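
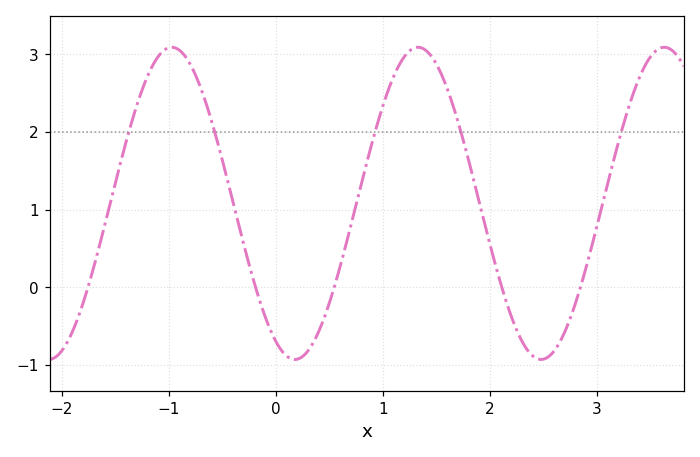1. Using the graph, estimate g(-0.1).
-0.384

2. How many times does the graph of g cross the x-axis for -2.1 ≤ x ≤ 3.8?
5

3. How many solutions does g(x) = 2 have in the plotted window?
5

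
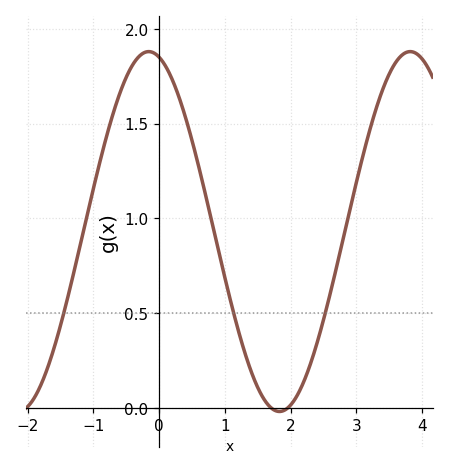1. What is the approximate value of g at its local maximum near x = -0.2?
1.9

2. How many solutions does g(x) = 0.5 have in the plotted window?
3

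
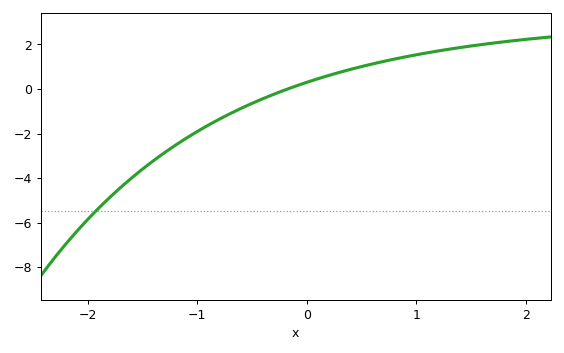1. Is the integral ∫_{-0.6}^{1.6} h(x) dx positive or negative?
positive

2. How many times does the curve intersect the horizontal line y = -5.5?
1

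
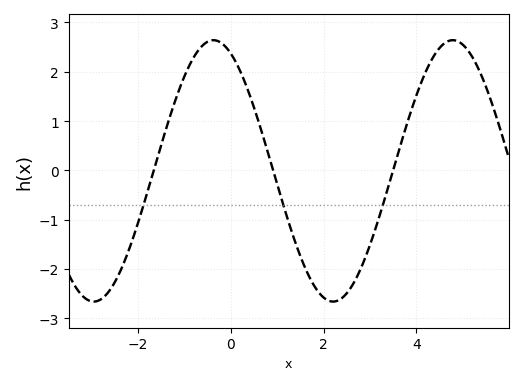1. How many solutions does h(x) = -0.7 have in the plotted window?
3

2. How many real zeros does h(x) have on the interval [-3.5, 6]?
3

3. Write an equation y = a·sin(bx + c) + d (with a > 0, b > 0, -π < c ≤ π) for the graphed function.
y = 2.65sin(1.22x + 2.02) - 0.01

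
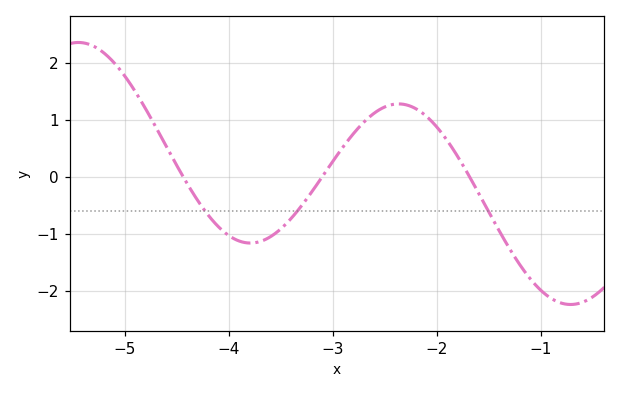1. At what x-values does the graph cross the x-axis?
-4.4, -3.1, -1.7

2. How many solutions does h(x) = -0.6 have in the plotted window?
3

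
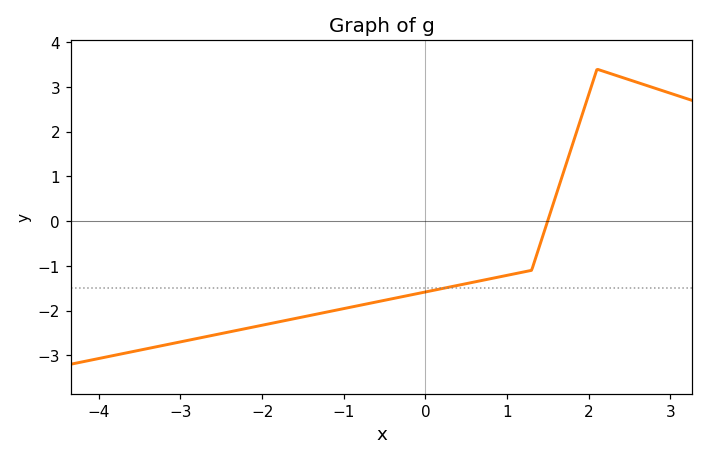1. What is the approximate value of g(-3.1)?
-2.7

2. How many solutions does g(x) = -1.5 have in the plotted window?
1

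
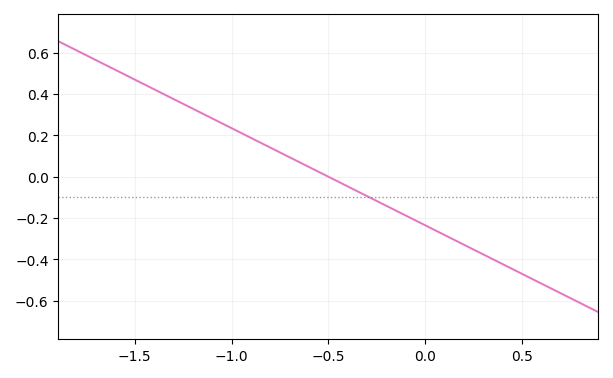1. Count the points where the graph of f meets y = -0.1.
1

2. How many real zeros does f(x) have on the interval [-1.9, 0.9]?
1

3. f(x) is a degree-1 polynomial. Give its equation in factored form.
y = -0.47(x + 0.5)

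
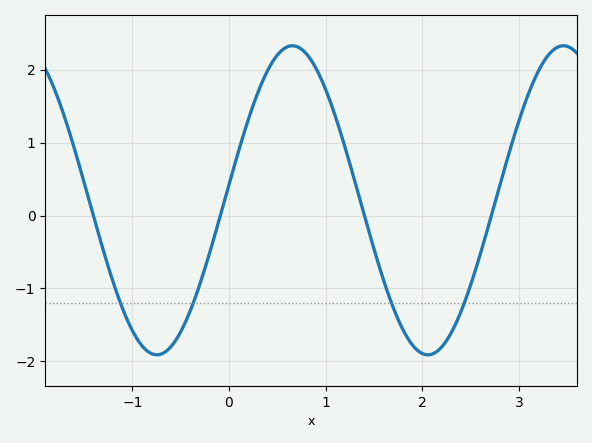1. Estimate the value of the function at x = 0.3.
1.69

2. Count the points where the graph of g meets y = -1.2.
4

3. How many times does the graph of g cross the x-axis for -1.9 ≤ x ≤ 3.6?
4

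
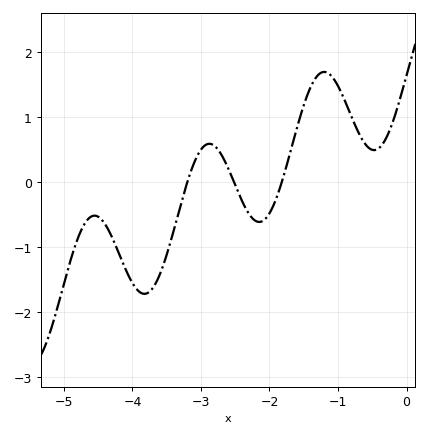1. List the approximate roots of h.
-3.2, -2.52, -1.82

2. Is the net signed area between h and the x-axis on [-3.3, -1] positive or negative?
positive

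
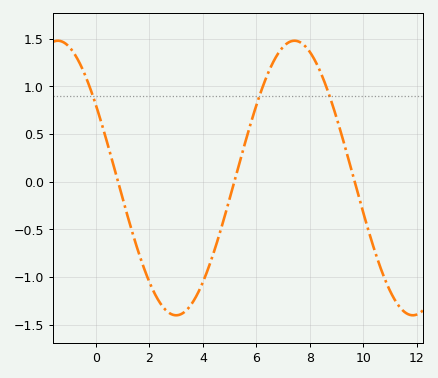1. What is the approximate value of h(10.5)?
-0.8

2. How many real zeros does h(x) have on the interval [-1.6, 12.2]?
3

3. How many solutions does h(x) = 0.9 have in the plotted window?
3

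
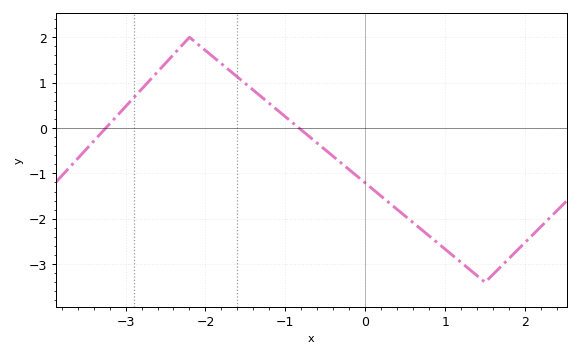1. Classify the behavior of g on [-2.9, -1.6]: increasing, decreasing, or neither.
neither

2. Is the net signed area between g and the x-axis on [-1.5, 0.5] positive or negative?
negative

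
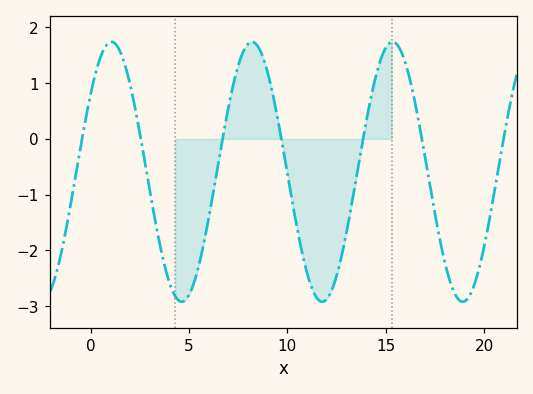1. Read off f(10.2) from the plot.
-1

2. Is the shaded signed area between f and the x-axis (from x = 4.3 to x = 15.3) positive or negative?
negative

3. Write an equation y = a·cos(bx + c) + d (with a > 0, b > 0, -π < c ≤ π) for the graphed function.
y = 2.33cos(0.88x - 0.93) - 0.59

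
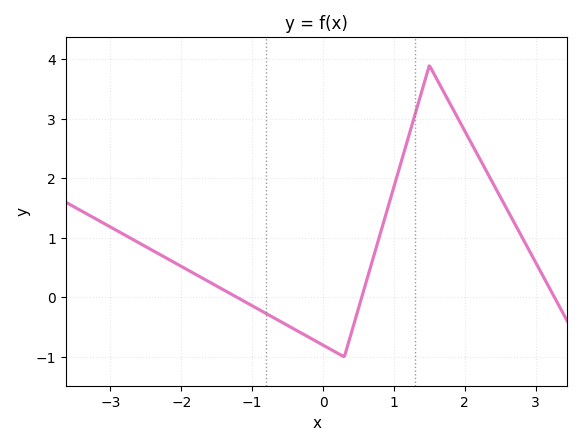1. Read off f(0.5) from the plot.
-0.183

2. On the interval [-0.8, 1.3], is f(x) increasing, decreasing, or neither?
neither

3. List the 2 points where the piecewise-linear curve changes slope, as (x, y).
(0.3, -1); (1.5, 3.9)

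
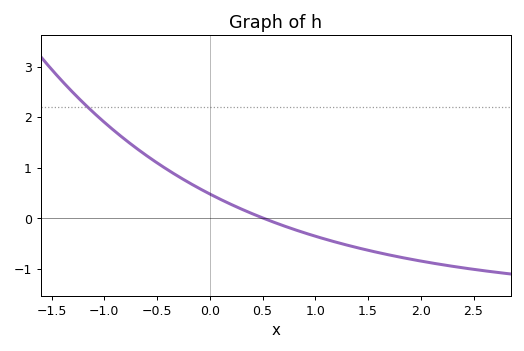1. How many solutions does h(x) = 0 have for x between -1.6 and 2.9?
1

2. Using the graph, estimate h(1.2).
-0.475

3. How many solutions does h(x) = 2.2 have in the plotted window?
1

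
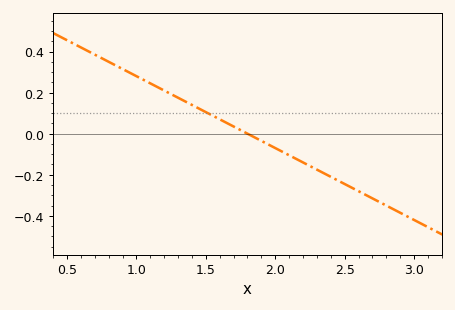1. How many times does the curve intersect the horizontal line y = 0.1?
1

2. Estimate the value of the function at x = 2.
-0.06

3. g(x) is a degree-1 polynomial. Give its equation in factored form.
y = -0.35(x - 1.8)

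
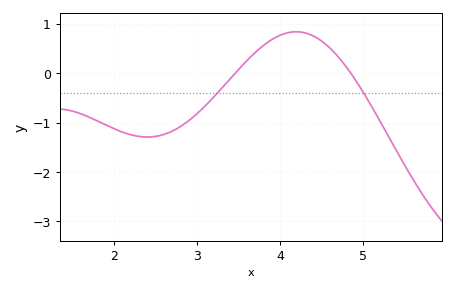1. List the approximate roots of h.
3.5, 4.9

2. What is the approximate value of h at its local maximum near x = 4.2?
0.8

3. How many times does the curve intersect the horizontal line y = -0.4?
2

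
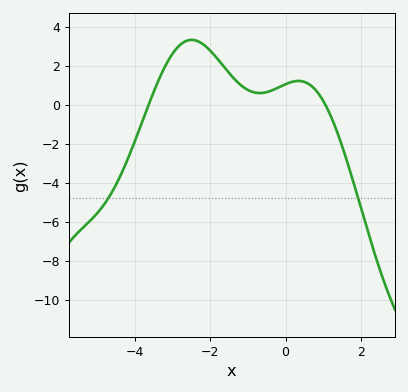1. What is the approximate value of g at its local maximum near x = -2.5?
3.32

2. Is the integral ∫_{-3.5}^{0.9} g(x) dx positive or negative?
positive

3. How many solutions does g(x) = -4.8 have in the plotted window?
2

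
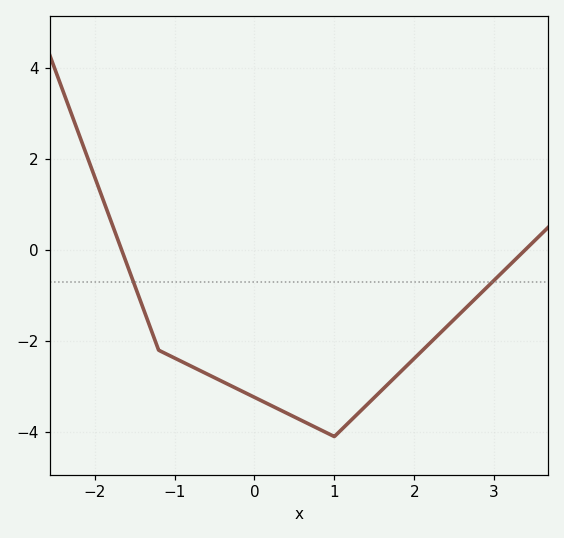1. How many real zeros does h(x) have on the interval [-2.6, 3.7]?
2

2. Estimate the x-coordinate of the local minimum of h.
0.998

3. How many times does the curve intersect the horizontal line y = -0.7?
2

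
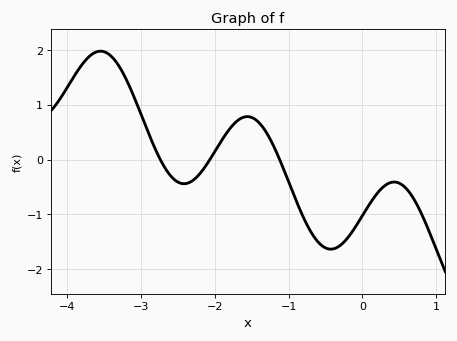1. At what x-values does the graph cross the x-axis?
-2.74, -2.07, -1.12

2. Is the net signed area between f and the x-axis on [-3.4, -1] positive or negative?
positive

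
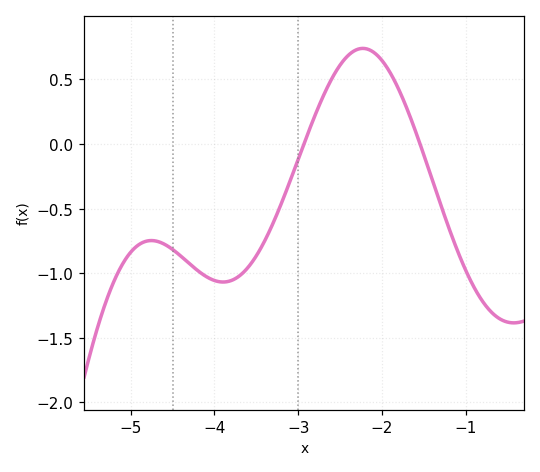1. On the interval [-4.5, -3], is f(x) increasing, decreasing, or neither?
neither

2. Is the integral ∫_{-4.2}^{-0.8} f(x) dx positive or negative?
negative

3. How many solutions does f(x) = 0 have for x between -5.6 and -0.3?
2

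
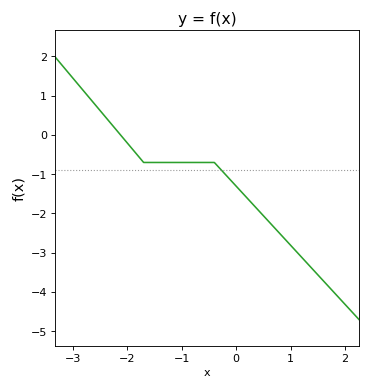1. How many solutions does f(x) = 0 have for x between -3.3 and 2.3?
1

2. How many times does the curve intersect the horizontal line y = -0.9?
1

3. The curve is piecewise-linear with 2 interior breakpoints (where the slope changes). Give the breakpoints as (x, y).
(-1.7, -0.7); (-0.4, -0.7)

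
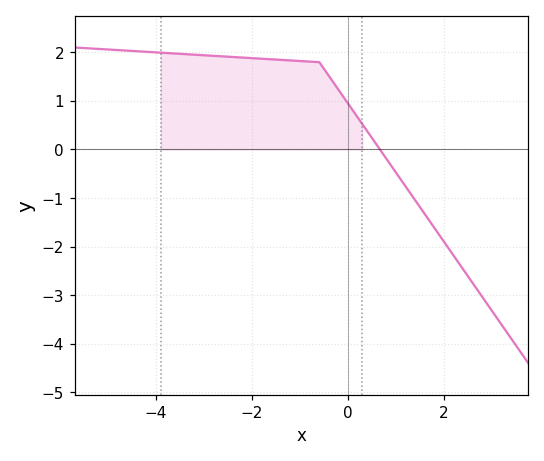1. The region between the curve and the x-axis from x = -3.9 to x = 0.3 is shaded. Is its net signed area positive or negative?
positive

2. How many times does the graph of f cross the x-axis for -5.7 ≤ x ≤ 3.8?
1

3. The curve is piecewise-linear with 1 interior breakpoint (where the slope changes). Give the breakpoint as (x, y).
(-0.6, 1.8)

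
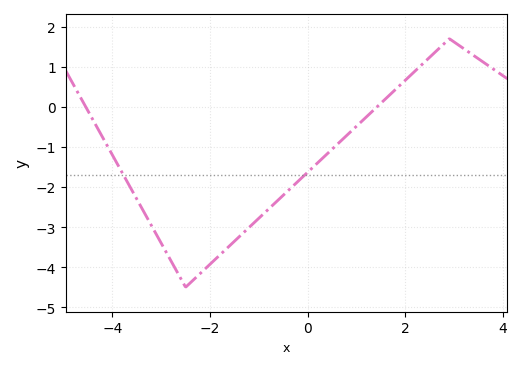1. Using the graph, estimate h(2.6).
1.36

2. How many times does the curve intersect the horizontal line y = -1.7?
2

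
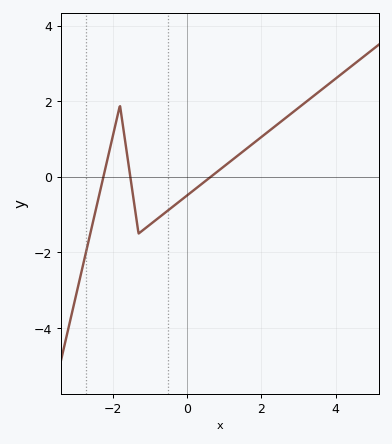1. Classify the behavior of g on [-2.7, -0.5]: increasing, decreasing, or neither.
neither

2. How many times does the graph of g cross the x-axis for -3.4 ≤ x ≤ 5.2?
3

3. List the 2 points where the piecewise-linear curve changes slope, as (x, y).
(-1.8, 1.9); (-1.3, -1.5)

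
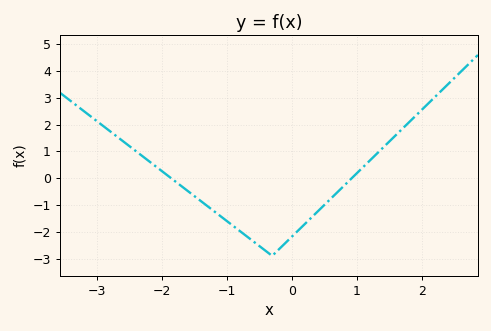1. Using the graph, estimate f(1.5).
1.37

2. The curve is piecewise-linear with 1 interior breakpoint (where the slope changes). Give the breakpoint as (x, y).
(-0.3, -2.9)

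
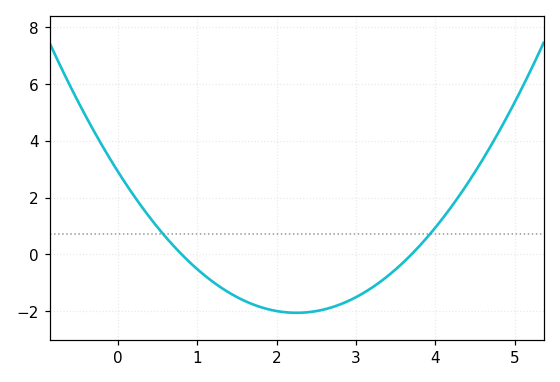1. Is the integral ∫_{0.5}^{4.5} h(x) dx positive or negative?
negative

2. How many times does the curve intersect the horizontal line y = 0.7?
2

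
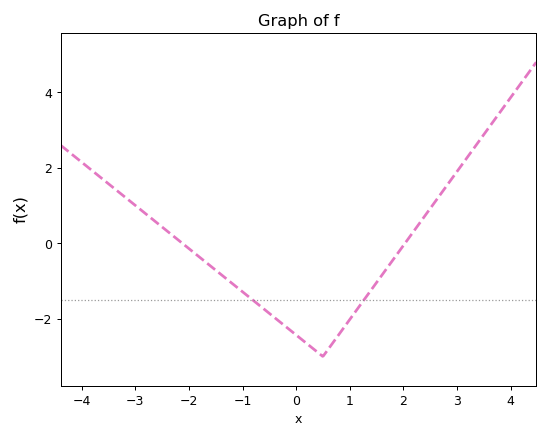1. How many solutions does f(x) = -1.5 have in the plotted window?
2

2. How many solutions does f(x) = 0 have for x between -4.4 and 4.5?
2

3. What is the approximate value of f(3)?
1.8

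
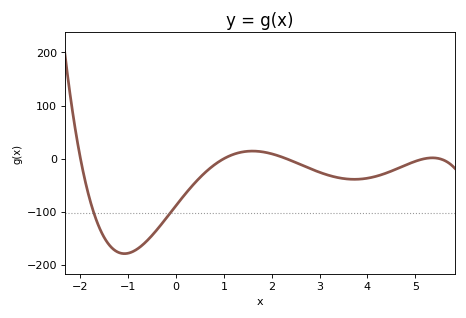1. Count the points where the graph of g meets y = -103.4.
2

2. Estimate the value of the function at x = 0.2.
-70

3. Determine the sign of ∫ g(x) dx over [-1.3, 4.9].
negative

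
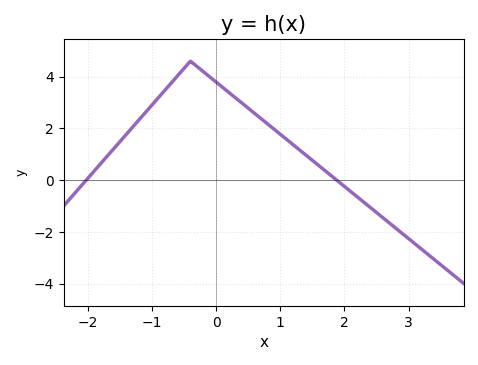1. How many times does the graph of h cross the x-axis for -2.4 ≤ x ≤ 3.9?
2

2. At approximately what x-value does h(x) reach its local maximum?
-0.398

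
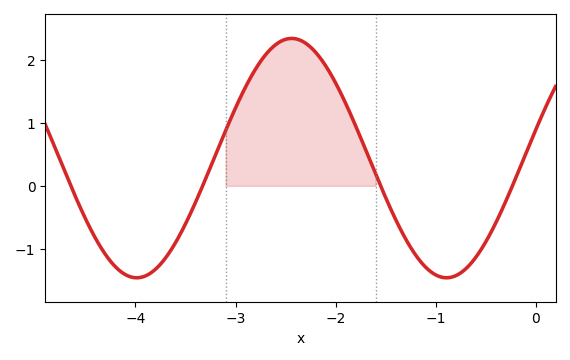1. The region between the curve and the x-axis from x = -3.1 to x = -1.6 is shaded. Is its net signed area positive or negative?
positive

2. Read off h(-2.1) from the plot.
1.91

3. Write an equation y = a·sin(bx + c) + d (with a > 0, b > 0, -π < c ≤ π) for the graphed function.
y = 1.9sin(2.03x + 0.24) + 0.44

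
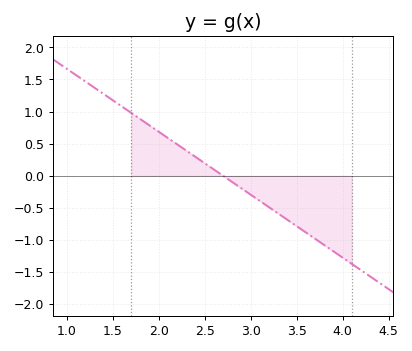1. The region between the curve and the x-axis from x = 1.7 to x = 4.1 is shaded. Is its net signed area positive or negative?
negative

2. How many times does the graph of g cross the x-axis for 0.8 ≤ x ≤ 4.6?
1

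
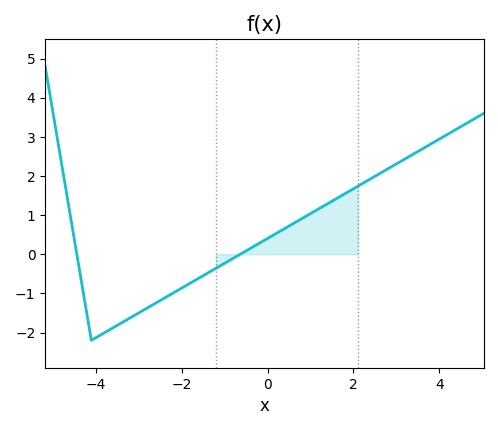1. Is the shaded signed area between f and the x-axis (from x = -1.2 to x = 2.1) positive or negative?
positive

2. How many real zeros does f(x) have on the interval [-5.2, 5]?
2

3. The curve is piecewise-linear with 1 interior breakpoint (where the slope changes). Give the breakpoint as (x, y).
(-4.1, -2.2)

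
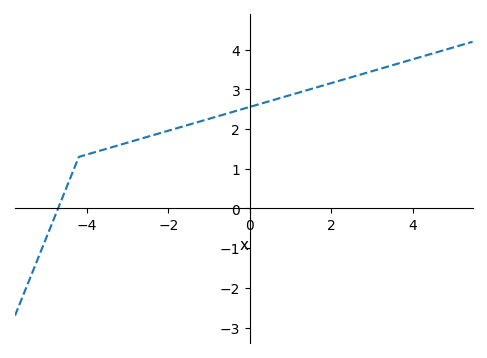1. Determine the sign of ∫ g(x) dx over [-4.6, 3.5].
positive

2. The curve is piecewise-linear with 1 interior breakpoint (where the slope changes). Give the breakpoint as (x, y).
(-4.2, 1.3)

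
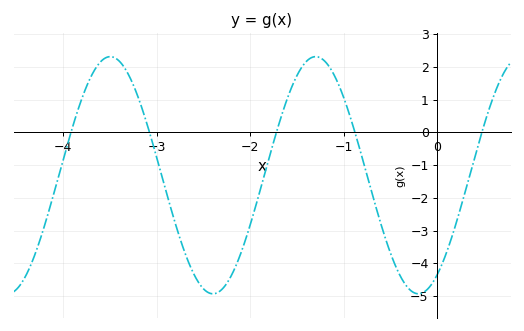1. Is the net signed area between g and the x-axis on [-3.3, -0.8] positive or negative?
negative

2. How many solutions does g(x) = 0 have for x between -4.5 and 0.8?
5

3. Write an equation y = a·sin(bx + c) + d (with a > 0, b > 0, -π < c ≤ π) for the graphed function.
y = 3.62sin(2.86x - 0.99) - 1.31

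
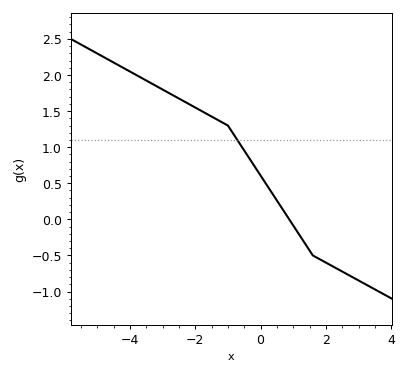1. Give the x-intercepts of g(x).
0.8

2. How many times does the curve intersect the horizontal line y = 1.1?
1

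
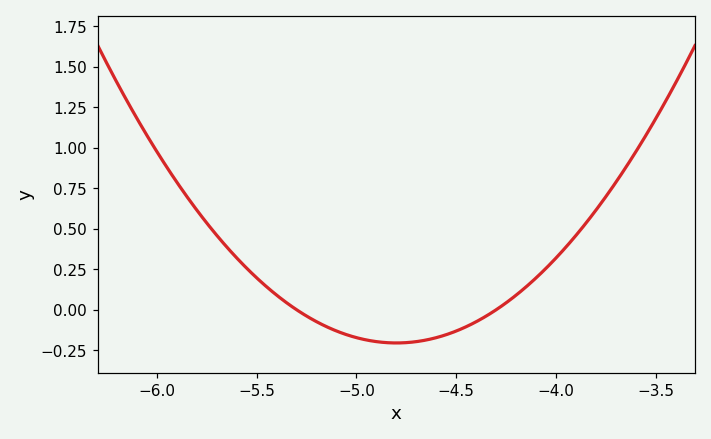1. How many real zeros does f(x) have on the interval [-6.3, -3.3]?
2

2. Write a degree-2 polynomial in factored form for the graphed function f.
y = 0.82(x + 5.3)(x + 4.3)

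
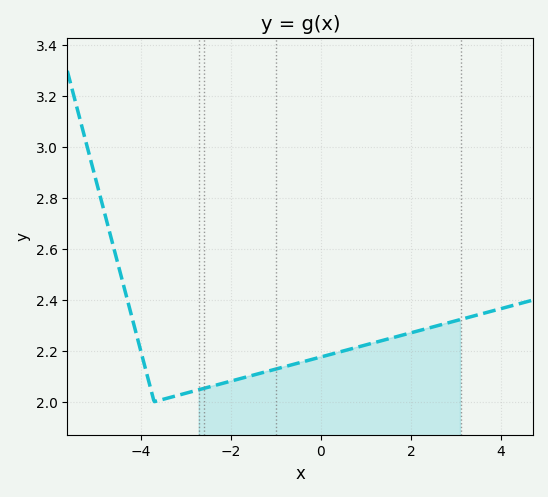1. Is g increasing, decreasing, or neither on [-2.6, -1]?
increasing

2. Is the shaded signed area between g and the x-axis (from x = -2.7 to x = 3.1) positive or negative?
positive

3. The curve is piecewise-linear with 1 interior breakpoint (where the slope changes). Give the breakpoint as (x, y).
(-3.7, 2)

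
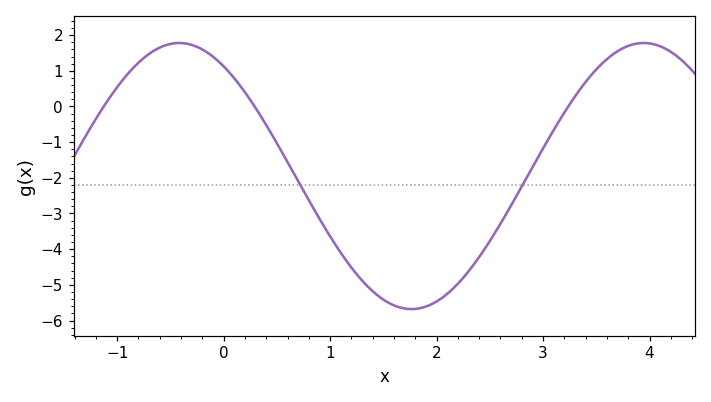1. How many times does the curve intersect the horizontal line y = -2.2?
2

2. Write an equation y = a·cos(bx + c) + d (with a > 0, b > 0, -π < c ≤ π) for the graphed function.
y = 3.73cos(1.4x + 0.6) - 1.95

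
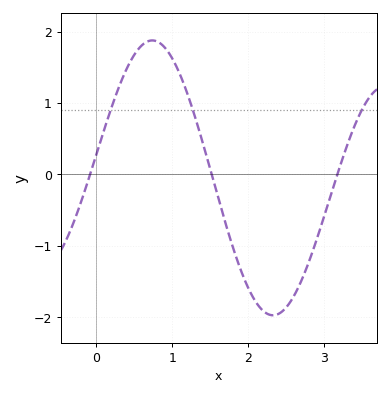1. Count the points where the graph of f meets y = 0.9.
3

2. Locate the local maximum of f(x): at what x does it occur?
0.737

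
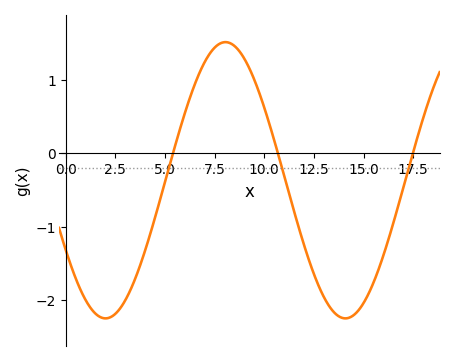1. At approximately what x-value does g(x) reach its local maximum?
8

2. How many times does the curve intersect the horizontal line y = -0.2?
3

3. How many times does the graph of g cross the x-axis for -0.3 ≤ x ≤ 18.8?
3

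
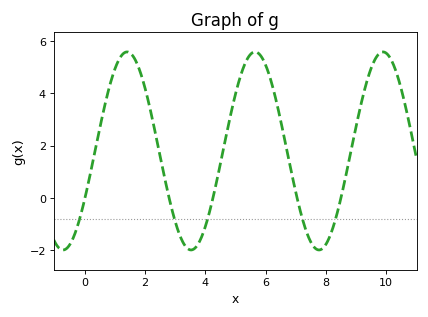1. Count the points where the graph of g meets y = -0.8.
5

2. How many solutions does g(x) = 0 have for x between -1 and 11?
5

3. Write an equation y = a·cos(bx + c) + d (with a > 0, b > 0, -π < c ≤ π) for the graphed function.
y = 3.79cos(1.48x - 2.08) + 1.8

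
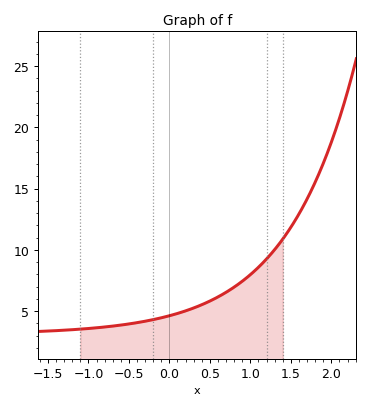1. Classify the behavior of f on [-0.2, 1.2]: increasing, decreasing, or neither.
increasing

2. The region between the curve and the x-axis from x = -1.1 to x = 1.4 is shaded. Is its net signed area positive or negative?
positive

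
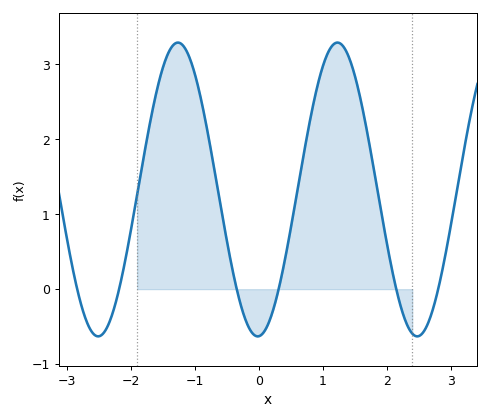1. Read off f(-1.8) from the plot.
1.8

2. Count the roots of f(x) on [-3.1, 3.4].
6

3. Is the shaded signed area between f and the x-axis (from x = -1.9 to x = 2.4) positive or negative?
positive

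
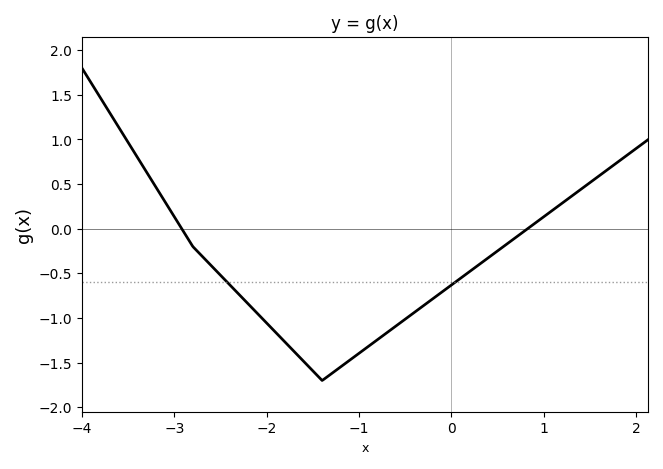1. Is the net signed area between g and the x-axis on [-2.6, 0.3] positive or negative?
negative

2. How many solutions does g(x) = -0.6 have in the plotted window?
2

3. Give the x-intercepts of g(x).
-2.92, 0.824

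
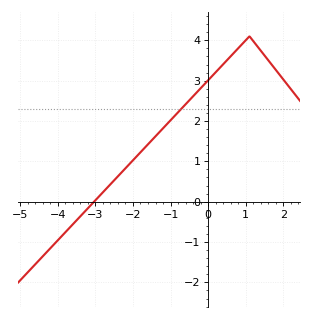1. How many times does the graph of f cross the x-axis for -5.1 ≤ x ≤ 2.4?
1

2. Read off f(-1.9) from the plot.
1.1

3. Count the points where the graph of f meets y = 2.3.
1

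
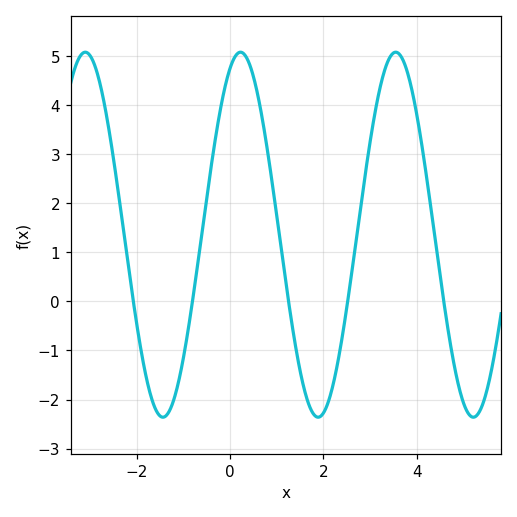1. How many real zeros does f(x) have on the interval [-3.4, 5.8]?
5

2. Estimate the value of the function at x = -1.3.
-2.24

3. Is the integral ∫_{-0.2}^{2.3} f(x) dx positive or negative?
positive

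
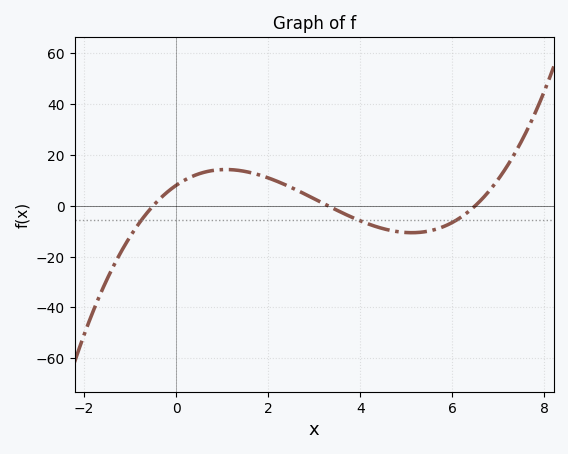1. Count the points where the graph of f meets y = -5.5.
3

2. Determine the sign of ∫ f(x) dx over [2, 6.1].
negative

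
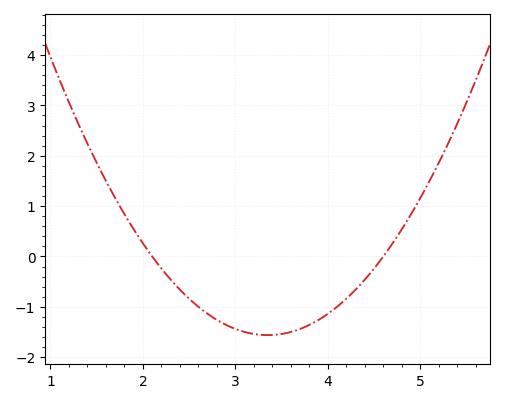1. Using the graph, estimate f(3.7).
-1.44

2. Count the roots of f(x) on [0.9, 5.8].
2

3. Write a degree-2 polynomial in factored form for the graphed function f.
y = 1(x - 2.1)(x - 4.6)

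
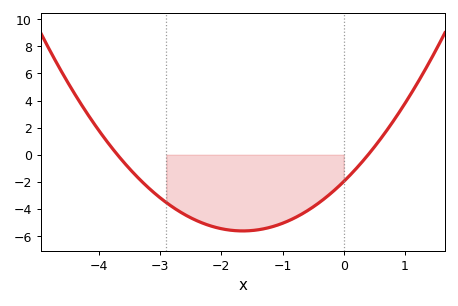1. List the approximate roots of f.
-3.7, 0.4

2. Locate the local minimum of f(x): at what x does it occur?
-1.7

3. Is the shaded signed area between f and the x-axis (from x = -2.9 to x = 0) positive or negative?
negative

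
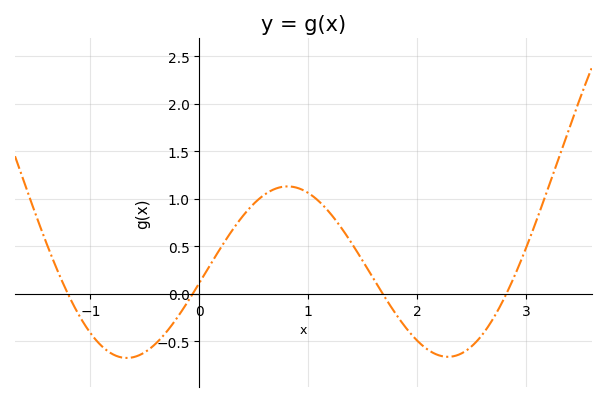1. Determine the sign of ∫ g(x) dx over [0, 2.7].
positive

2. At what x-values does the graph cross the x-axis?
-1.2, -0.1, 1.7, 2.8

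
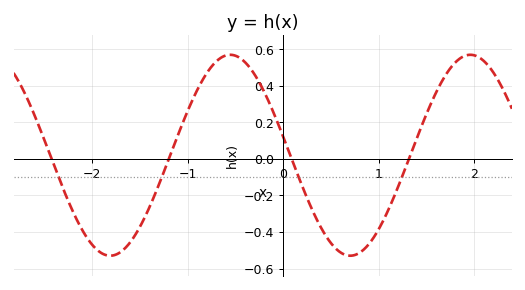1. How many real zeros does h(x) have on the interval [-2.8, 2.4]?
4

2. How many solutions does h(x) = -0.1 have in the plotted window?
4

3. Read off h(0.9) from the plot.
-0.465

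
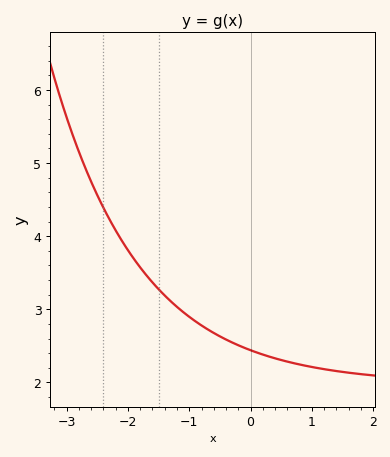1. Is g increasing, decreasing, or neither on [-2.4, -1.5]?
decreasing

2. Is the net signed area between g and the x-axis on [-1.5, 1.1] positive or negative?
positive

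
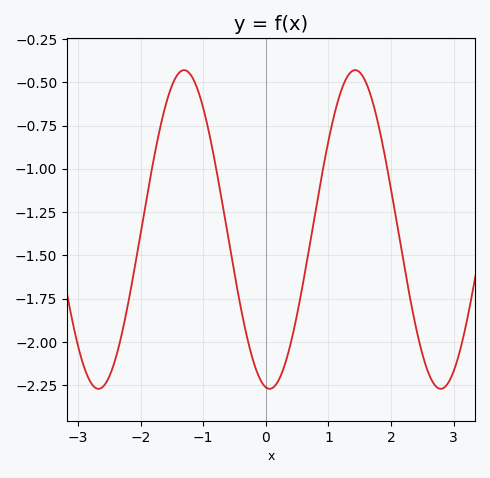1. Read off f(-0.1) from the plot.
-2.2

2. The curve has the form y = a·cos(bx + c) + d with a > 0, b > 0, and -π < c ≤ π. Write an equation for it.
y = 0.92cos(2.3x + 3) - 1.35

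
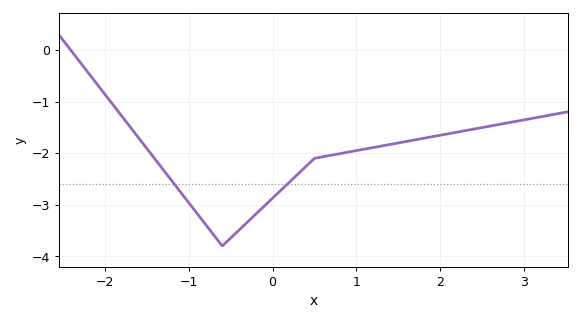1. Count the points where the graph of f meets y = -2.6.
2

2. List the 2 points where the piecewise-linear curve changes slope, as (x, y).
(-0.6, -3.8); (0.5, -2.1)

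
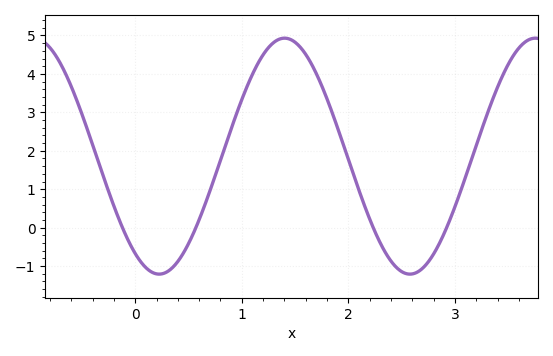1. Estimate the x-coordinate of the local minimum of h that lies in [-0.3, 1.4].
0.224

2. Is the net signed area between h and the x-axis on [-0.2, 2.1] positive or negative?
positive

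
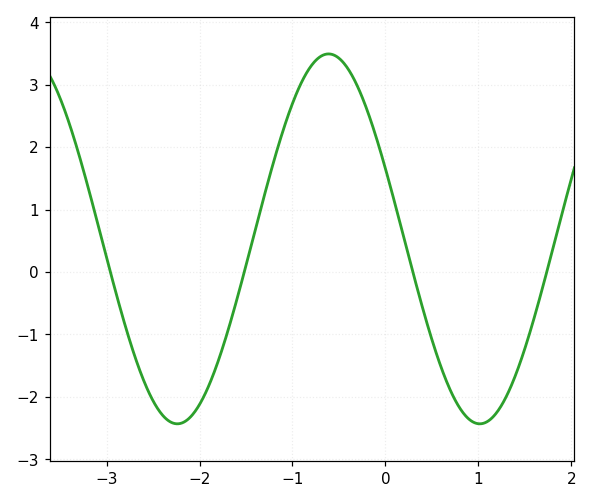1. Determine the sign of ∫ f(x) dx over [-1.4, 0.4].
positive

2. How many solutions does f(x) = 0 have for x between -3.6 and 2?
4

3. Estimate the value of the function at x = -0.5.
3.4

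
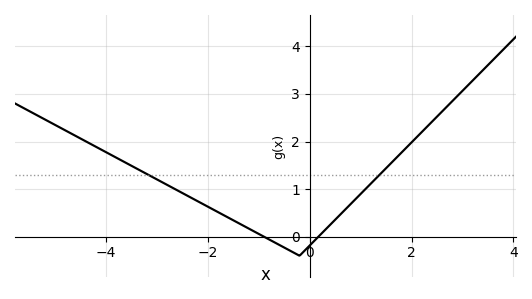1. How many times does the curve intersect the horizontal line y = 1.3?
2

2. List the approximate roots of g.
-0.8, 0.2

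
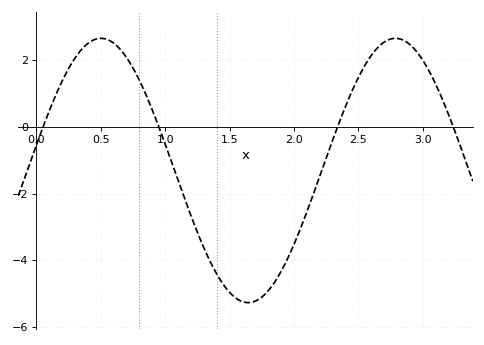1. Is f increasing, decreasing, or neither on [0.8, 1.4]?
decreasing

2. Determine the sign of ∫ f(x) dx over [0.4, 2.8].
negative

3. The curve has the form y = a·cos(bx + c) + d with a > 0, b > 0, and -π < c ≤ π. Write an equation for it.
y = 3.96cos(2.75x - 1.38) - 1.31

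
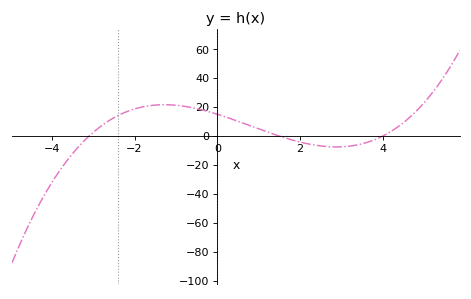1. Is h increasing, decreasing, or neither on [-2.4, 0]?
neither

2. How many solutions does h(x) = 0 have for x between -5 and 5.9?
3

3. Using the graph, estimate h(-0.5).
19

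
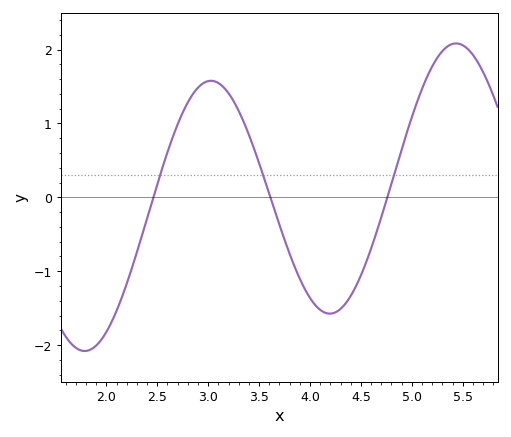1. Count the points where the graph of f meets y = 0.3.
3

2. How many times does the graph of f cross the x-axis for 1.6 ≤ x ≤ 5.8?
3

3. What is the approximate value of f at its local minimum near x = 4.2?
-1.57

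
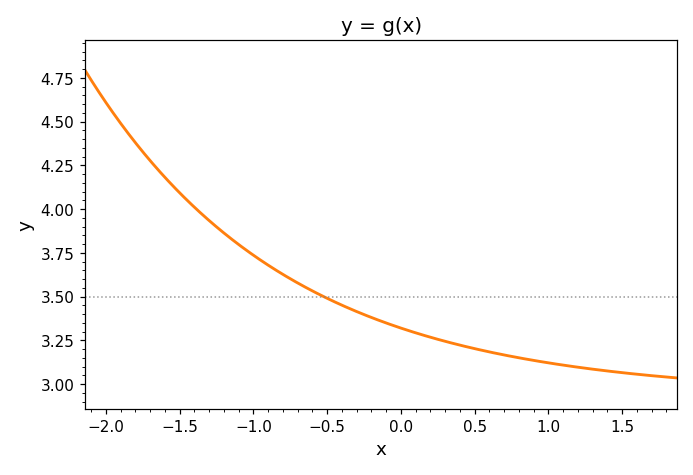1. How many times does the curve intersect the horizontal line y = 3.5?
1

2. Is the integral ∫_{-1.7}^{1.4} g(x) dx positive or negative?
positive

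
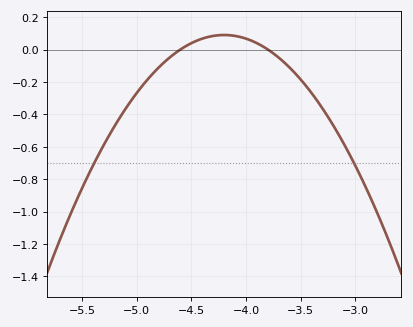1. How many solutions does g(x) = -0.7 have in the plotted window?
2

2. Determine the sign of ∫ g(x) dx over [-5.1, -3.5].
negative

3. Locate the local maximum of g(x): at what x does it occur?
-4.2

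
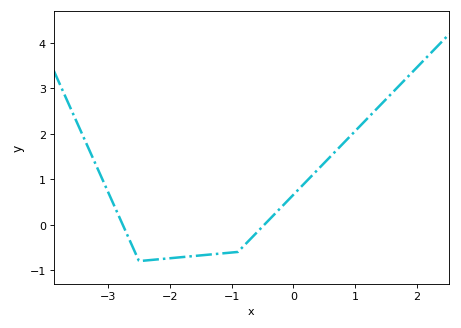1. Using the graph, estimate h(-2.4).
-0.8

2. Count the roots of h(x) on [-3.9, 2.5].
2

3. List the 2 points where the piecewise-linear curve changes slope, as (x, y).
(-2.5, -0.8); (-0.9, -0.6)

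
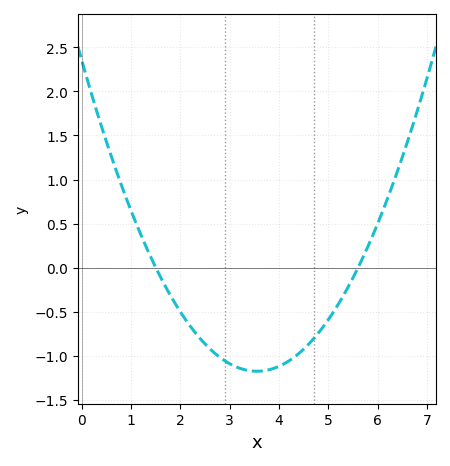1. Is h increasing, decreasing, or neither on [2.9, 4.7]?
neither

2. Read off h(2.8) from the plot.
-1.02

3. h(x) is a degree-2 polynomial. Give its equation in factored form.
y = 0.28(x - 1.5)(x - 5.6)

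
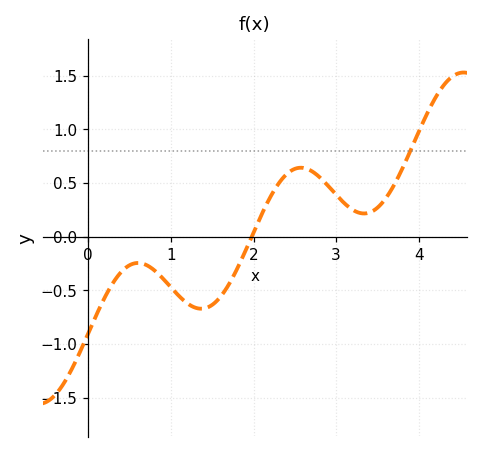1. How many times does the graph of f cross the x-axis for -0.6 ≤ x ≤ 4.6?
1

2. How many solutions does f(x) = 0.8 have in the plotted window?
1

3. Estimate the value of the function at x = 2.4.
0.6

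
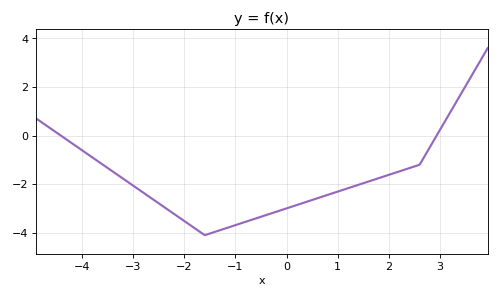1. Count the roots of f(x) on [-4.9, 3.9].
2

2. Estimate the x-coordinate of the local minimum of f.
-1.6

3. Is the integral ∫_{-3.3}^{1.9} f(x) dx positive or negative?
negative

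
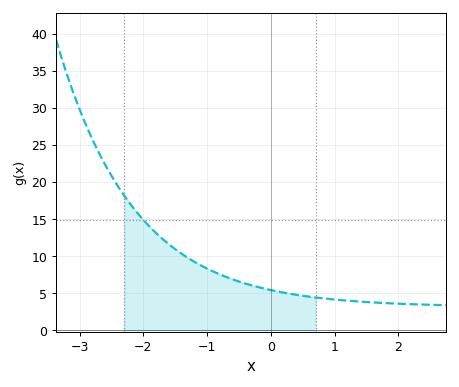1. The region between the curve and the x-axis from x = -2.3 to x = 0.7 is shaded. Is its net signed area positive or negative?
positive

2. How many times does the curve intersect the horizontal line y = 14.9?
1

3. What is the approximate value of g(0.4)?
4.8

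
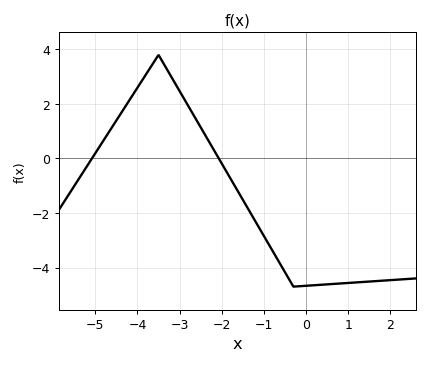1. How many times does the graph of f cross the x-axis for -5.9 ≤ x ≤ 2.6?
2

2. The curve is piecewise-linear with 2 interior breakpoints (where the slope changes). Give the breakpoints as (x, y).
(-3.5, 3.8); (-0.3, -4.7)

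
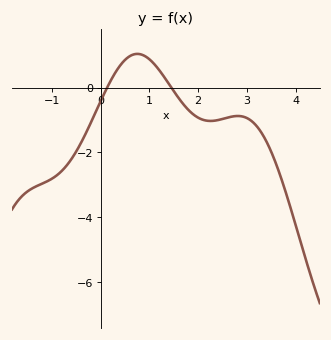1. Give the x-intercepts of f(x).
0.132, 1.45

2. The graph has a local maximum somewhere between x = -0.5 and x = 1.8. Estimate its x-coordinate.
0.751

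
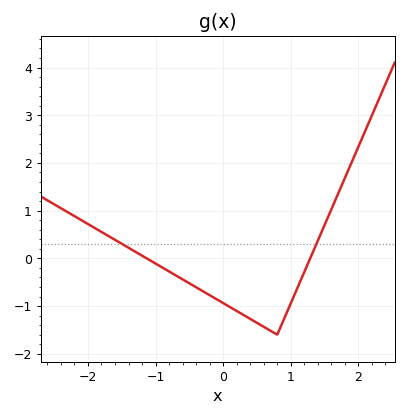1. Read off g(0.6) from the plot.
-1.43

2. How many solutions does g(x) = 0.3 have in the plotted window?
2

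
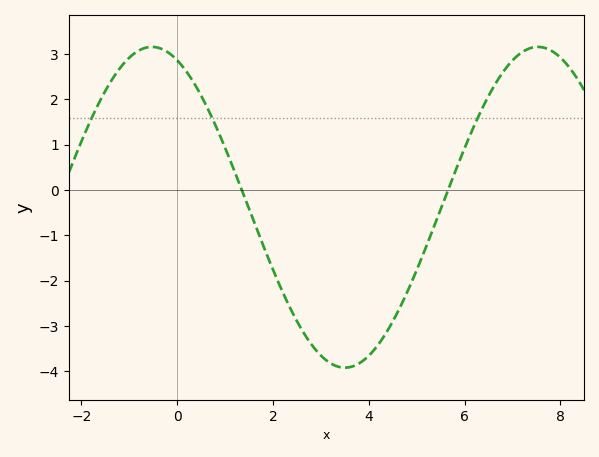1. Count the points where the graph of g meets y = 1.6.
3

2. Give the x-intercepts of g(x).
1.4, 5.6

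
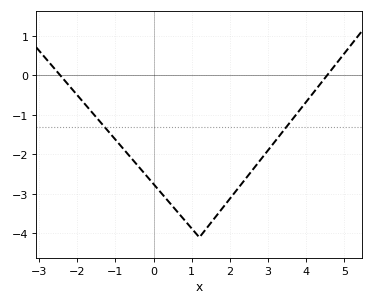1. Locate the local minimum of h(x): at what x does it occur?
1.2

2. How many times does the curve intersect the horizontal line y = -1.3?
2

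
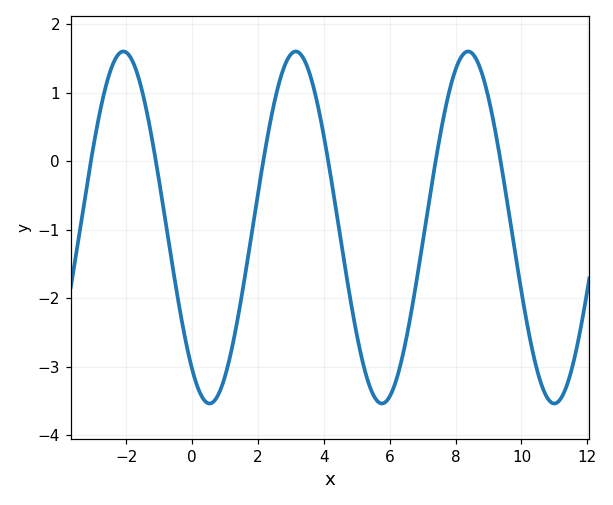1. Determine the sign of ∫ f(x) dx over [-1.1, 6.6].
negative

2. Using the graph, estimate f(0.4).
-3.5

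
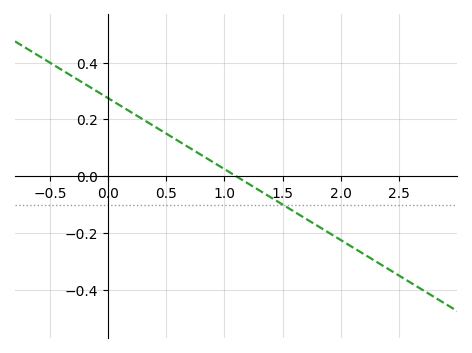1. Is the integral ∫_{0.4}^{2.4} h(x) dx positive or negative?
negative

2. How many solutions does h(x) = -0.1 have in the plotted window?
1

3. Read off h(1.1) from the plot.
0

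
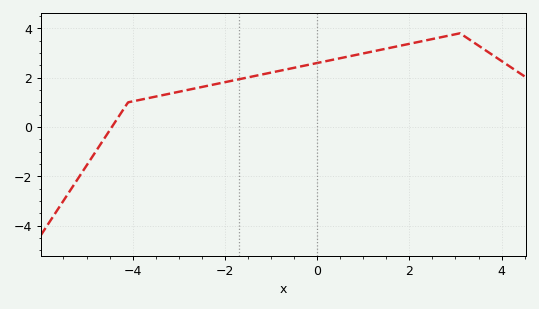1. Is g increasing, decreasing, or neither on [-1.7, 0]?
increasing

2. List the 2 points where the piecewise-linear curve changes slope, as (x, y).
(-4.1, 1); (3.1, 3.8)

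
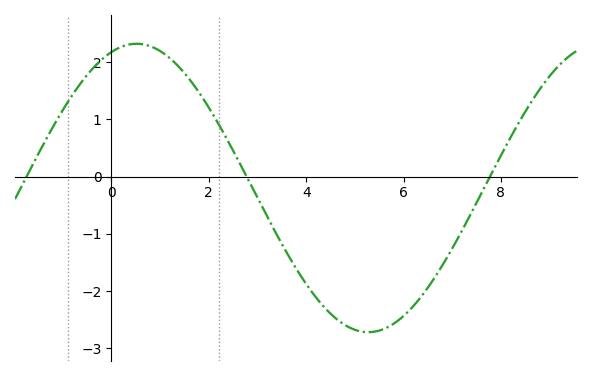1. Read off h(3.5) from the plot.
-1.2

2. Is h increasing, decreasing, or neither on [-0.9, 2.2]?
neither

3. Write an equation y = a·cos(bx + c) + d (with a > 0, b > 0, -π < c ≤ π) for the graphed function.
y = 2.52cos(0.66x - 0.34) - 0.2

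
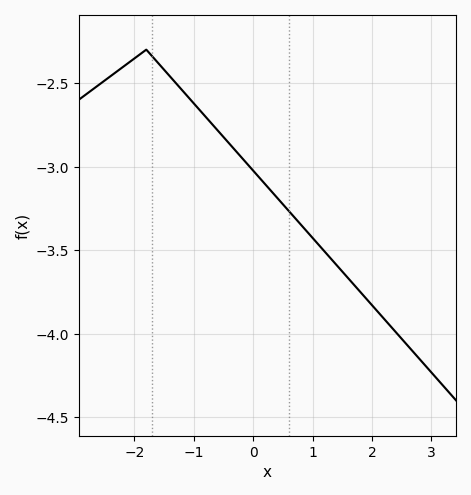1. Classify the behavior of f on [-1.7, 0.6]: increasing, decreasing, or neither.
decreasing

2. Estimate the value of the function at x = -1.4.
-2.46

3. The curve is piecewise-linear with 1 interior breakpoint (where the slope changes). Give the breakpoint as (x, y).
(-1.8, -2.3)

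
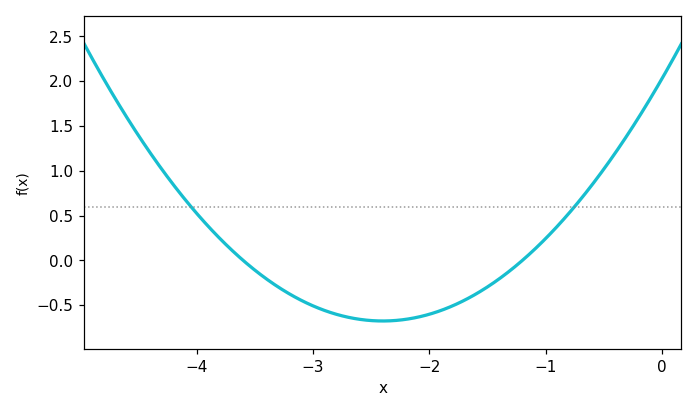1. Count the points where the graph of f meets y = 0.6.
2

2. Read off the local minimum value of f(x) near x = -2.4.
-0.7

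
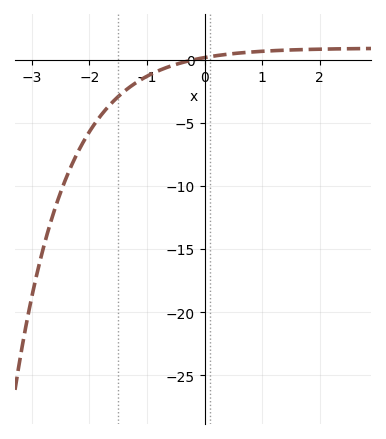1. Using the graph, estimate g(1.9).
0.865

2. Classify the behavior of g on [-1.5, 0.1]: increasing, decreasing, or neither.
increasing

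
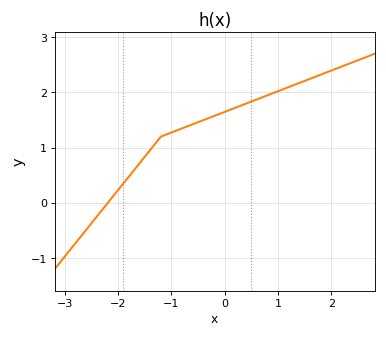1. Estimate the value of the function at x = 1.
2.02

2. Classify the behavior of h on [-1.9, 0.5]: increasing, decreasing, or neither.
increasing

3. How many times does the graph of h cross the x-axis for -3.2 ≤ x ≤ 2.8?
1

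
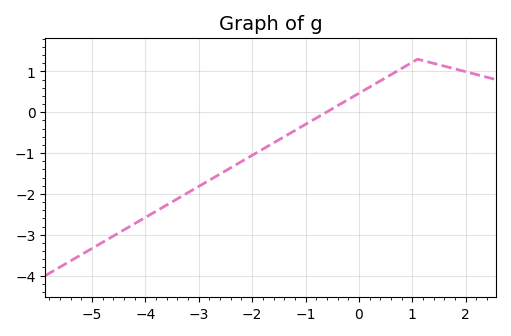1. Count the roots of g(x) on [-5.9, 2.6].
1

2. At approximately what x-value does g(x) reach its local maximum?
1.1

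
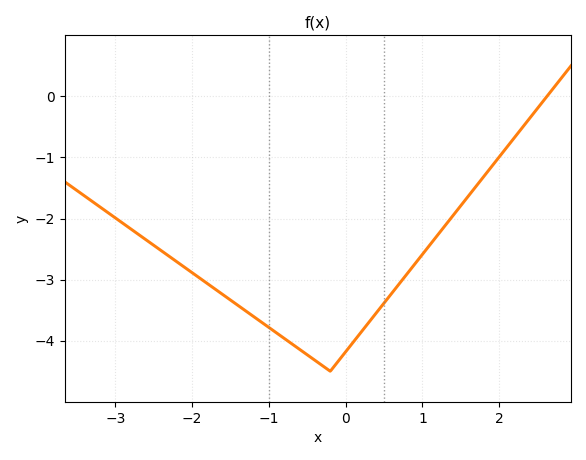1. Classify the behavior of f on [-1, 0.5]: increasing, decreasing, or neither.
neither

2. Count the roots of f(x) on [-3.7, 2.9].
1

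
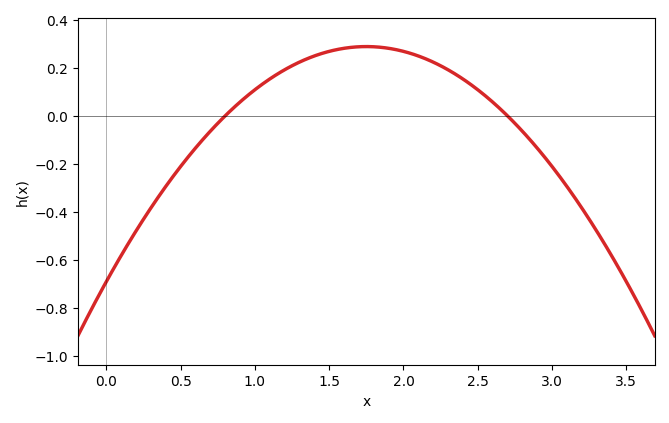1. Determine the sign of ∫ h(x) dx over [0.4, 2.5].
positive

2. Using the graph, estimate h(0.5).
-0.211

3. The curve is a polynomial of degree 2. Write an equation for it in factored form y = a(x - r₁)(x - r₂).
y = -0.32(x - 0.8)(x - 2.7)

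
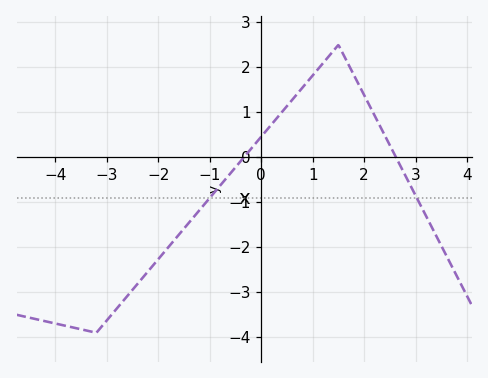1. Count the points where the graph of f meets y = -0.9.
2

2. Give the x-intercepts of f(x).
-0.4, 2.6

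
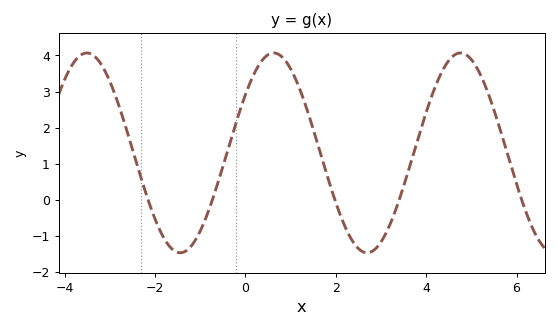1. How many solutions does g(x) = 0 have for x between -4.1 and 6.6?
5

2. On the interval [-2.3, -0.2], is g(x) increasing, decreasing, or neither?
neither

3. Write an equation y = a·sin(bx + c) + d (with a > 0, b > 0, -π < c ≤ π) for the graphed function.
y = 2.77sin(1.52x + 0.62) + 1.3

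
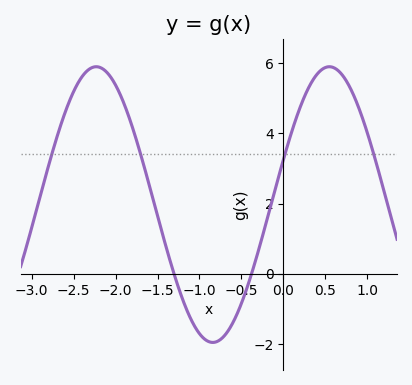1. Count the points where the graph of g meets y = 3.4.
4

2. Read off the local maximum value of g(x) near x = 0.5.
5.8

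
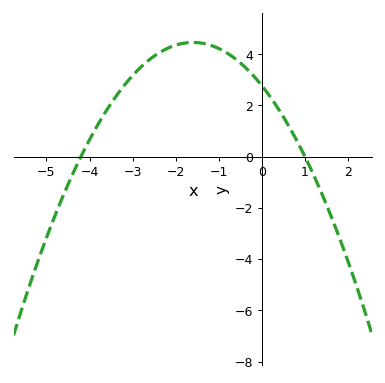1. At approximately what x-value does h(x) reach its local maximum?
-1.6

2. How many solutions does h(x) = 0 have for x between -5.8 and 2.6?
2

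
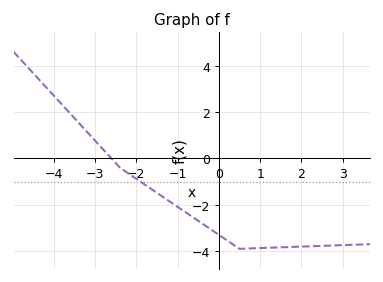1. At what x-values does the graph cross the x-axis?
-2.61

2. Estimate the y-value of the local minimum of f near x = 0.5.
-3.9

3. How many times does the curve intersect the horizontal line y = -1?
1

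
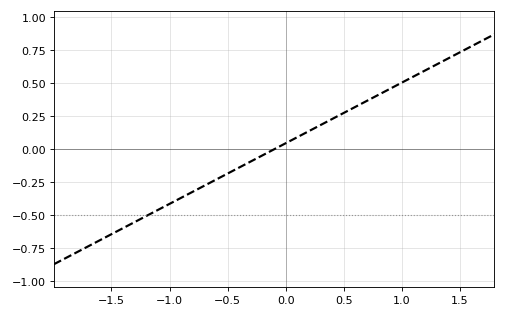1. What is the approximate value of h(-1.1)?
-0.46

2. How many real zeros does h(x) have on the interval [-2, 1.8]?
1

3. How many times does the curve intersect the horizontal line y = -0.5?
1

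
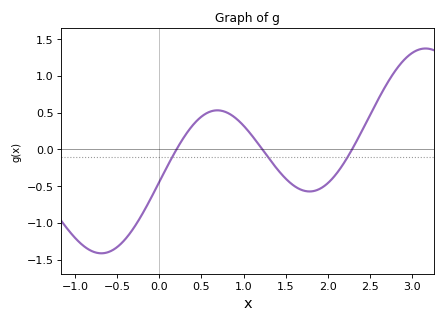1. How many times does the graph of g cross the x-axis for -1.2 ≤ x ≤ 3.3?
3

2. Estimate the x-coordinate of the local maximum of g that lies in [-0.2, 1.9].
0.7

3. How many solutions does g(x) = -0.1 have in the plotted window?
3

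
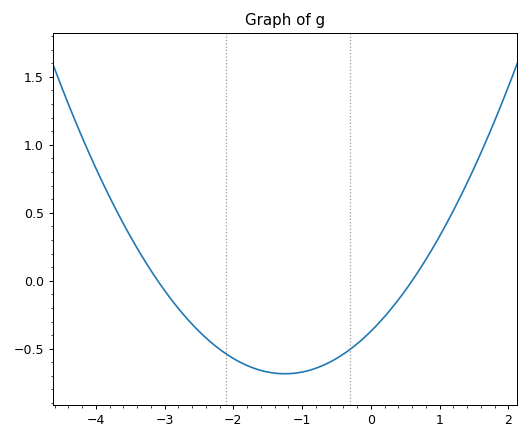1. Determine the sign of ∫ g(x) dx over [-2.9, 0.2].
negative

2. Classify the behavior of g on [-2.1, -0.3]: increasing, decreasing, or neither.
neither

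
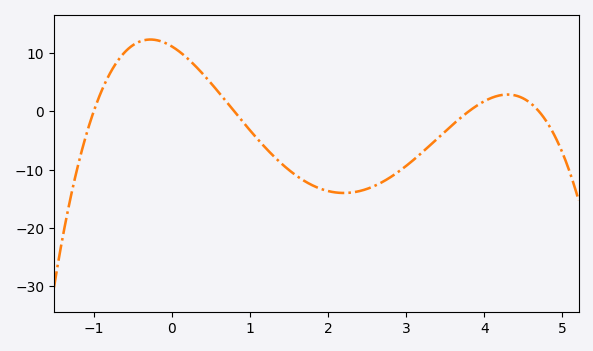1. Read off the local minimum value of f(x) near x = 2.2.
-14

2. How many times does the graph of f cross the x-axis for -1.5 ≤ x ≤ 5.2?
4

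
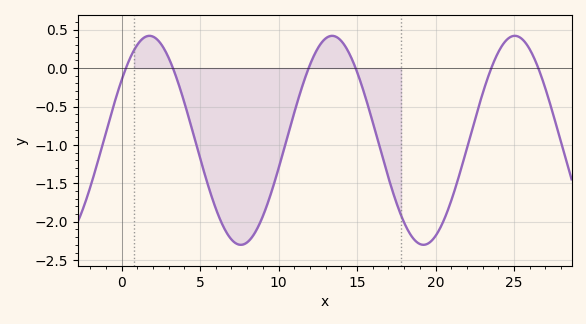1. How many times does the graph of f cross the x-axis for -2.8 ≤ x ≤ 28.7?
6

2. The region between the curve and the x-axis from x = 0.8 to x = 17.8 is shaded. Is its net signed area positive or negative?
negative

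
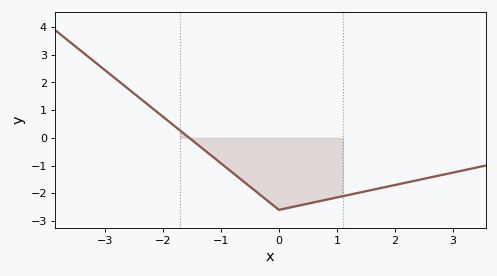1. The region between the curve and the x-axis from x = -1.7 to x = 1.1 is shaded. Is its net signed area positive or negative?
negative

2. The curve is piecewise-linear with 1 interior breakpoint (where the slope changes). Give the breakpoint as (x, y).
(0, -2.6)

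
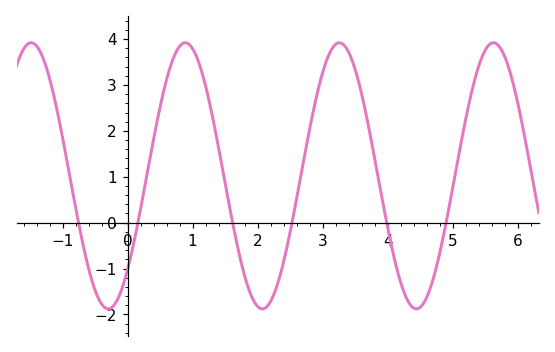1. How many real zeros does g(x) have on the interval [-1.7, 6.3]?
6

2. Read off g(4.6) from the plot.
-1.6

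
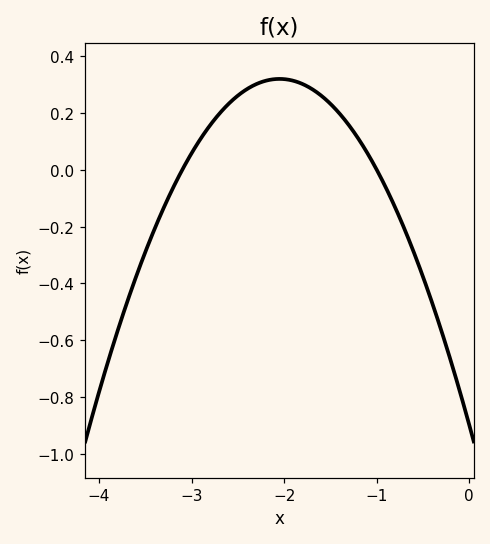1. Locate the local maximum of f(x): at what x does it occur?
-2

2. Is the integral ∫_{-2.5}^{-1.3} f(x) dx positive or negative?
positive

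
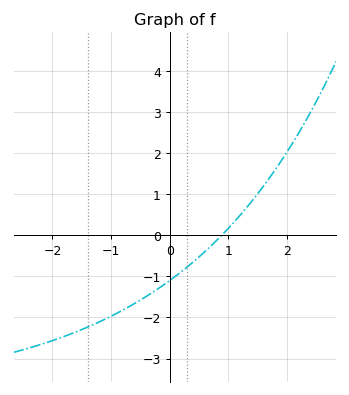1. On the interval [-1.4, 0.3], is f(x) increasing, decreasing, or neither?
increasing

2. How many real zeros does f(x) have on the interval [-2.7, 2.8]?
1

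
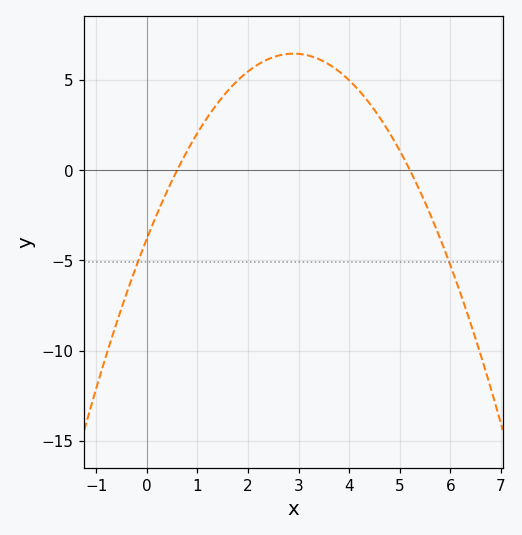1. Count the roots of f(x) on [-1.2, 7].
2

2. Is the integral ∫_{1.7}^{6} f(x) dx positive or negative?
positive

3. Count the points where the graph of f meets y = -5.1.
2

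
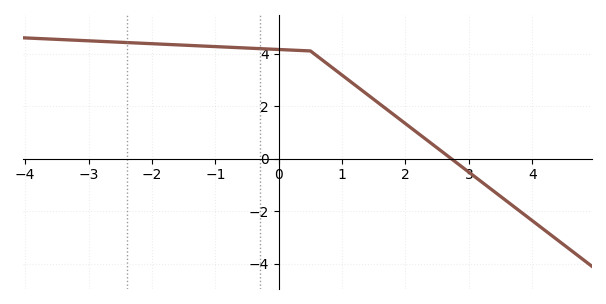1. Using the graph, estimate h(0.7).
3.73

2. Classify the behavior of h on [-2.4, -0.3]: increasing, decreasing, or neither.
decreasing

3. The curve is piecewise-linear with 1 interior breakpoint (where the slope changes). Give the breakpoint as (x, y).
(0.5, 4.1)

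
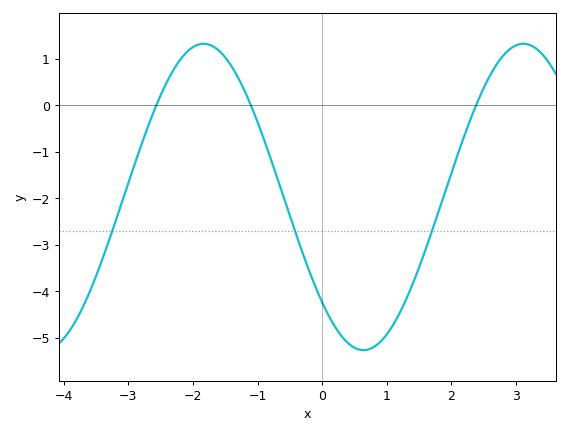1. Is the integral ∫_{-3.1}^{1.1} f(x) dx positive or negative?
negative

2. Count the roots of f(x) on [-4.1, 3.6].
3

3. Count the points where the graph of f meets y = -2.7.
3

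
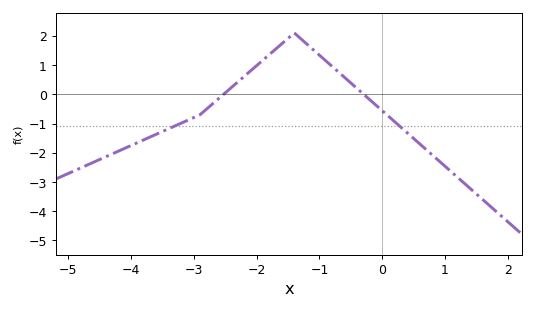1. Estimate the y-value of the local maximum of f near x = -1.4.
2.1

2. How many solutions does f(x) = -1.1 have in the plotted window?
2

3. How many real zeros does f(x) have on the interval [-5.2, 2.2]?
2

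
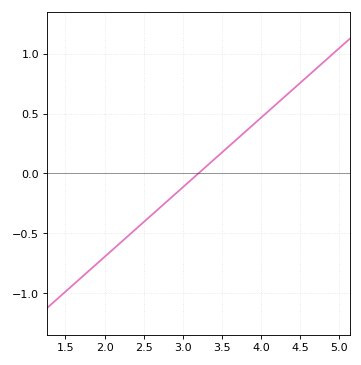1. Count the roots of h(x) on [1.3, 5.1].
1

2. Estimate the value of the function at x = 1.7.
-0.85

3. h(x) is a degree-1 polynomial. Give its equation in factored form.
y = 0.58(x - 3.2)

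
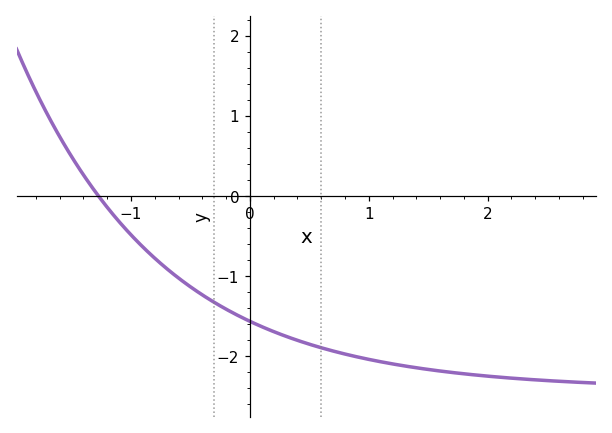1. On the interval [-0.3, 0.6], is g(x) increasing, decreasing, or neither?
decreasing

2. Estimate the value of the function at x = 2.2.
-2.28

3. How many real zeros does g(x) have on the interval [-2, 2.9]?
1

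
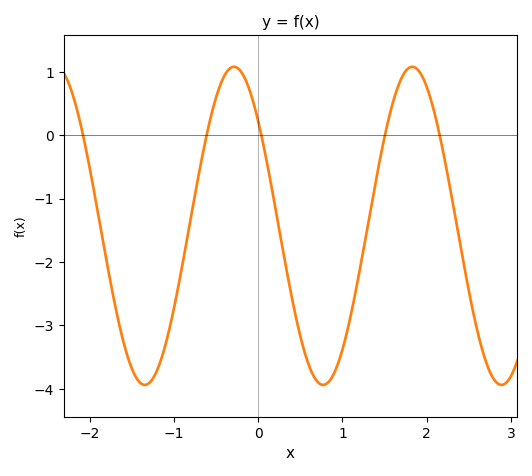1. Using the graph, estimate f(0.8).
-3.9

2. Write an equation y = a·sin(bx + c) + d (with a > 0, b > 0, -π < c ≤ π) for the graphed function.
y = 2.51sin(3x + 2.4) - 1.43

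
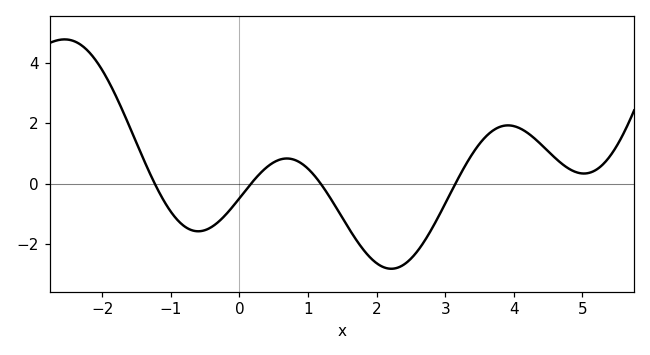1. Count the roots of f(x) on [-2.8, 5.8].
4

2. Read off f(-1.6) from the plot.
1.8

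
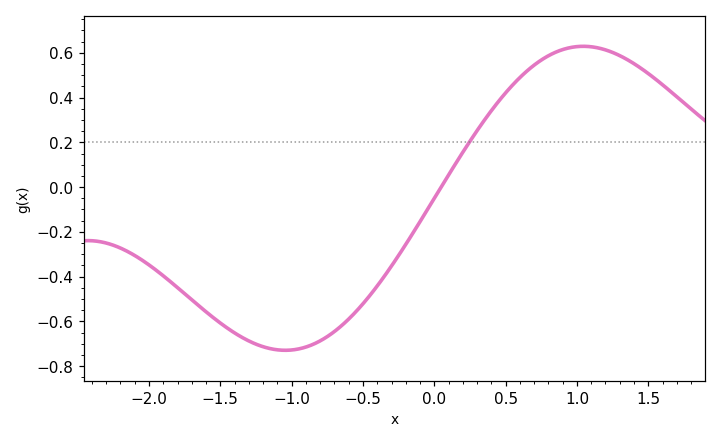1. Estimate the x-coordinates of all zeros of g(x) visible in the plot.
0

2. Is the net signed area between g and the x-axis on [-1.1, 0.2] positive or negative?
negative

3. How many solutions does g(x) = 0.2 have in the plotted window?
1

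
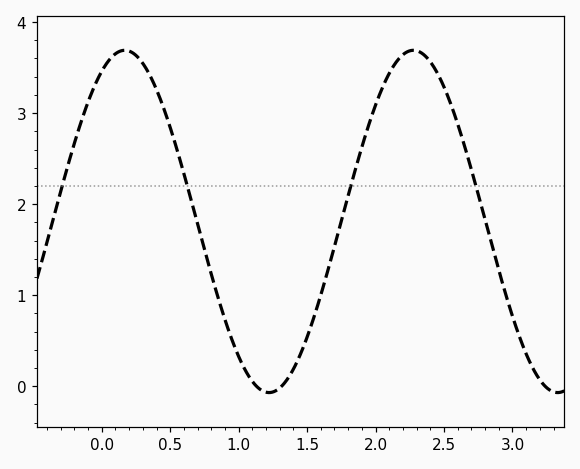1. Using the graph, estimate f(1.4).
0.188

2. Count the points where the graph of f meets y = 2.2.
4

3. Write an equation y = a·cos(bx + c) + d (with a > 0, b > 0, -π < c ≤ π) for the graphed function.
y = 1.88cos(2.98x - 0.5) + 1.81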